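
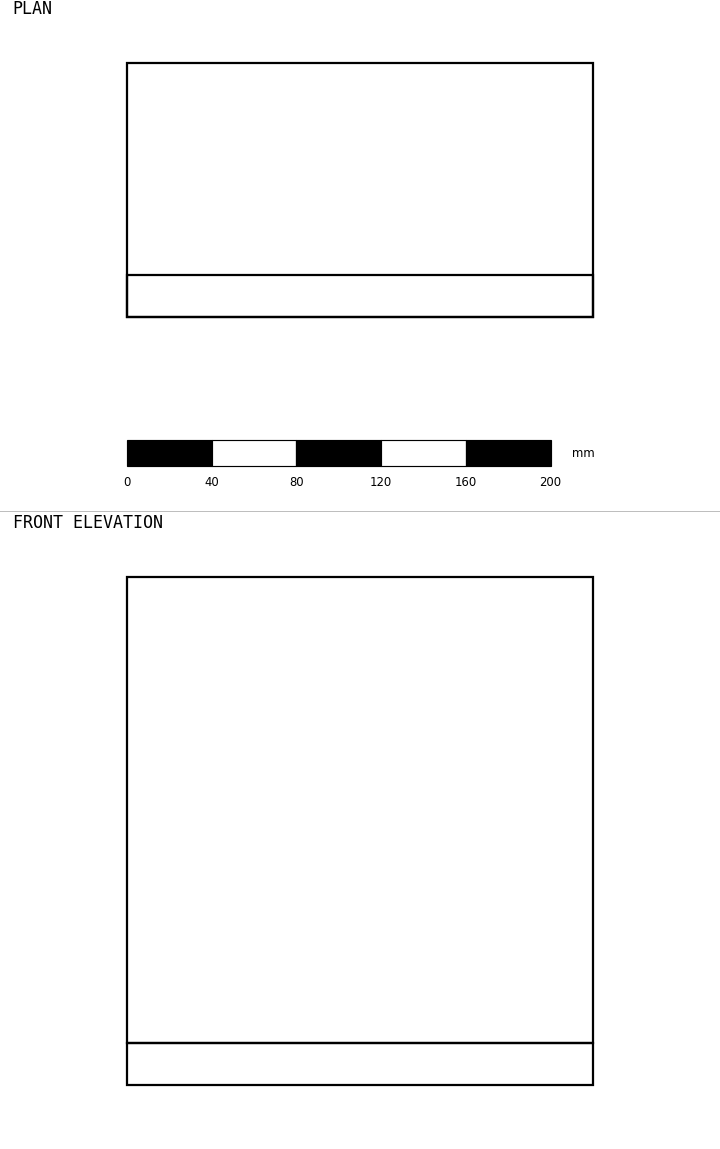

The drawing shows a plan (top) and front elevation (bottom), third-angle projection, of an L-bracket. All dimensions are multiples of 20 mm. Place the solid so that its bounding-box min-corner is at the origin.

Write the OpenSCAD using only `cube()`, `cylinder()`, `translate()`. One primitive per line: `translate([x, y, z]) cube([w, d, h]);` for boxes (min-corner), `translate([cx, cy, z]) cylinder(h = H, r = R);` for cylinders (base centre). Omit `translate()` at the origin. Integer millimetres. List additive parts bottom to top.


cube([220, 120, 20]);
translate([0, 0, 20]) cube([220, 20, 220]);


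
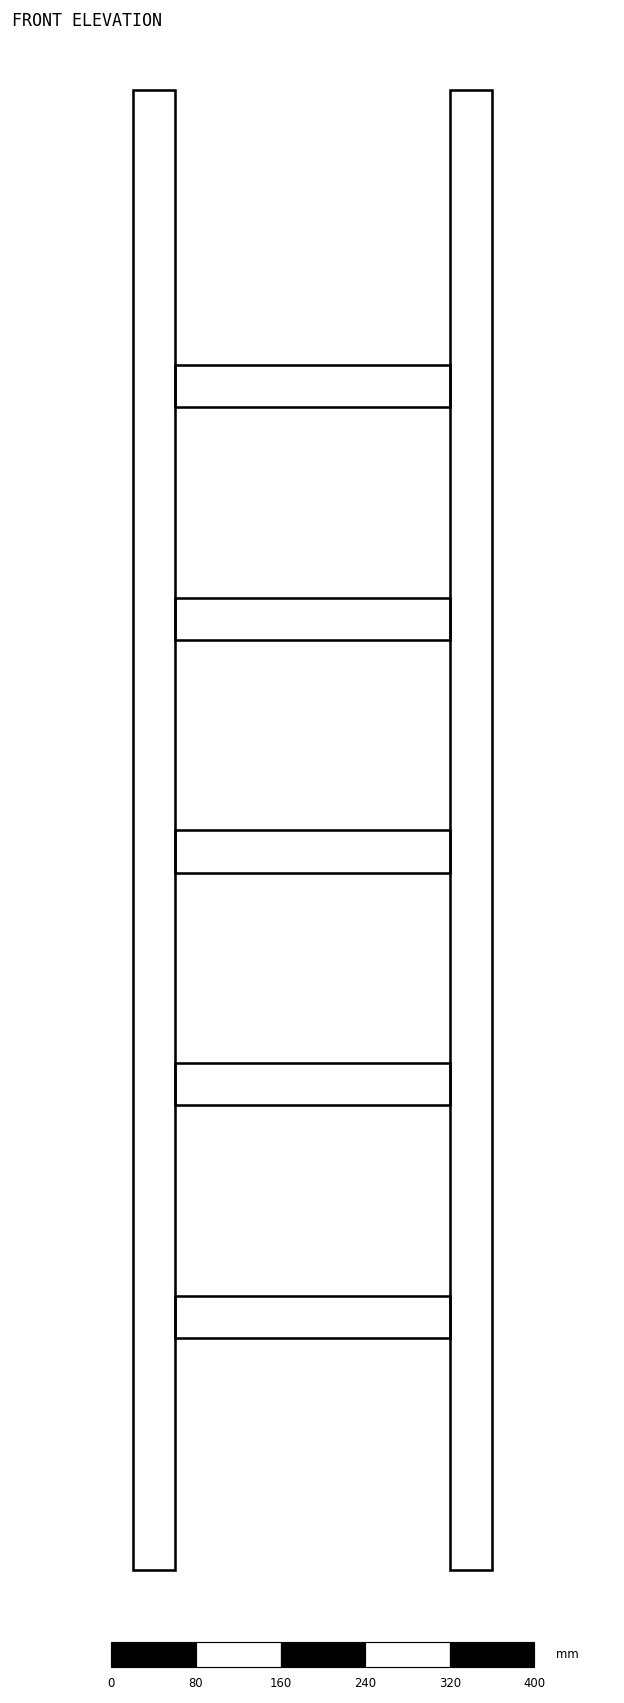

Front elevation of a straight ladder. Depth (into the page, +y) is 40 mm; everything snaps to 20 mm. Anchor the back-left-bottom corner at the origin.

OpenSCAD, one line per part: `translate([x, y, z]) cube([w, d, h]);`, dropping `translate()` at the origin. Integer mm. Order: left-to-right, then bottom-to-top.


cube([40, 40, 1400]);
translate([40, 0, 220]) cube([260, 40, 40]);
translate([40, 0, 440]) cube([260, 40, 40]);
translate([40, 0, 660]) cube([260, 40, 40]);
translate([40, 0, 880]) cube([260, 40, 40]);
translate([40, 0, 1100]) cube([260, 40, 40]);
translate([300, 0, 0]) cube([40, 40, 1400]);


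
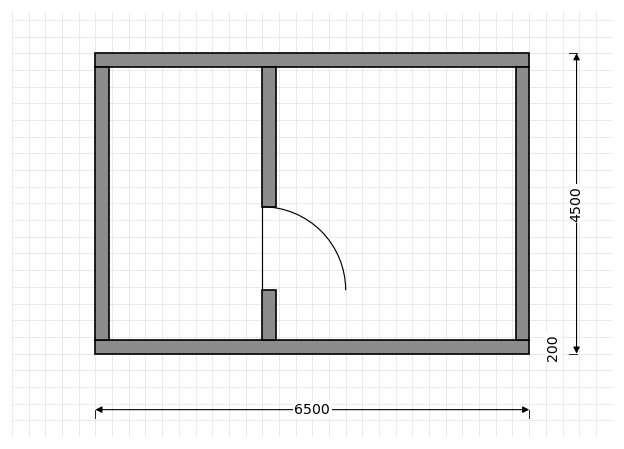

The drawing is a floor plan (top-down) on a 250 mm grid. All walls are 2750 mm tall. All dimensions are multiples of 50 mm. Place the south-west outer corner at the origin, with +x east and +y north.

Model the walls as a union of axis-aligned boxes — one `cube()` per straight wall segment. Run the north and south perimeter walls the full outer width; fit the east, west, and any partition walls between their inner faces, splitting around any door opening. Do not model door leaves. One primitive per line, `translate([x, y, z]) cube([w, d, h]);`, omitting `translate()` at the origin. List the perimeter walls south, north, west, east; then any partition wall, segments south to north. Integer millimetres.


cube([6500, 200, 2750]);
translate([0, 4300, 0]) cube([6500, 200, 2750]);
translate([0, 200, 0]) cube([200, 4100, 2750]);
translate([6300, 200, 0]) cube([200, 4100, 2750]);
translate([2500, 200, 0]) cube([200, 750, 2750]);
translate([2500, 2200, 0]) cube([200, 2100, 2750]);


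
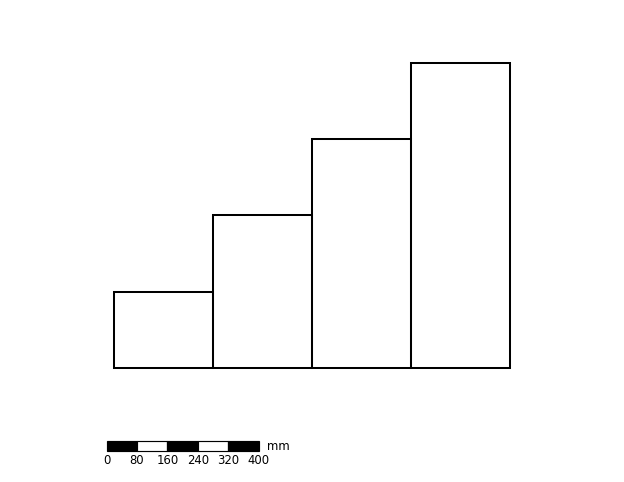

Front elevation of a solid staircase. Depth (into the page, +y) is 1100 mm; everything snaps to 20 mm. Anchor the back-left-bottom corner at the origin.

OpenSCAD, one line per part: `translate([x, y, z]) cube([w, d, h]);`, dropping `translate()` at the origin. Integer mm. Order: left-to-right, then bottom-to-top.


cube([260, 1100, 200]);
translate([260, 0, 0]) cube([260, 1100, 400]);
translate([520, 0, 0]) cube([260, 1100, 600]);
translate([780, 0, 0]) cube([260, 1100, 800]);


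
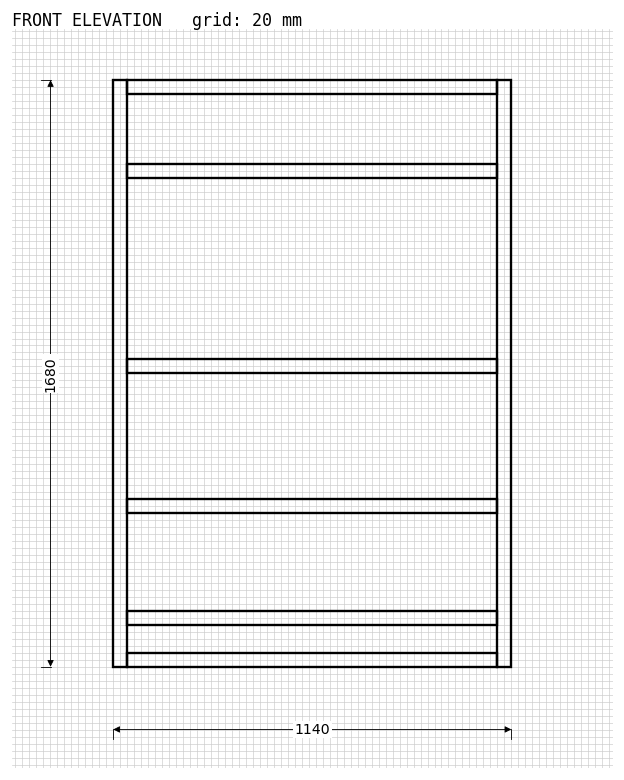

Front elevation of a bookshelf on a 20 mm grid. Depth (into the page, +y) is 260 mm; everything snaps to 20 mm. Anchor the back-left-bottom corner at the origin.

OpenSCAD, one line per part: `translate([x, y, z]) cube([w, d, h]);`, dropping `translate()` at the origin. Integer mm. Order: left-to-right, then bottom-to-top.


cube([40, 260, 1680]);
translate([40, 0, 0]) cube([1060, 260, 40]);
translate([40, 0, 120]) cube([1060, 260, 40]);
translate([40, 0, 440]) cube([1060, 260, 40]);
translate([40, 0, 840]) cube([1060, 260, 40]);
translate([40, 0, 1400]) cube([1060, 260, 40]);
translate([40, 0, 1640]) cube([1060, 260, 40]);
translate([1100, 0, 0]) cube([40, 260, 1680]);


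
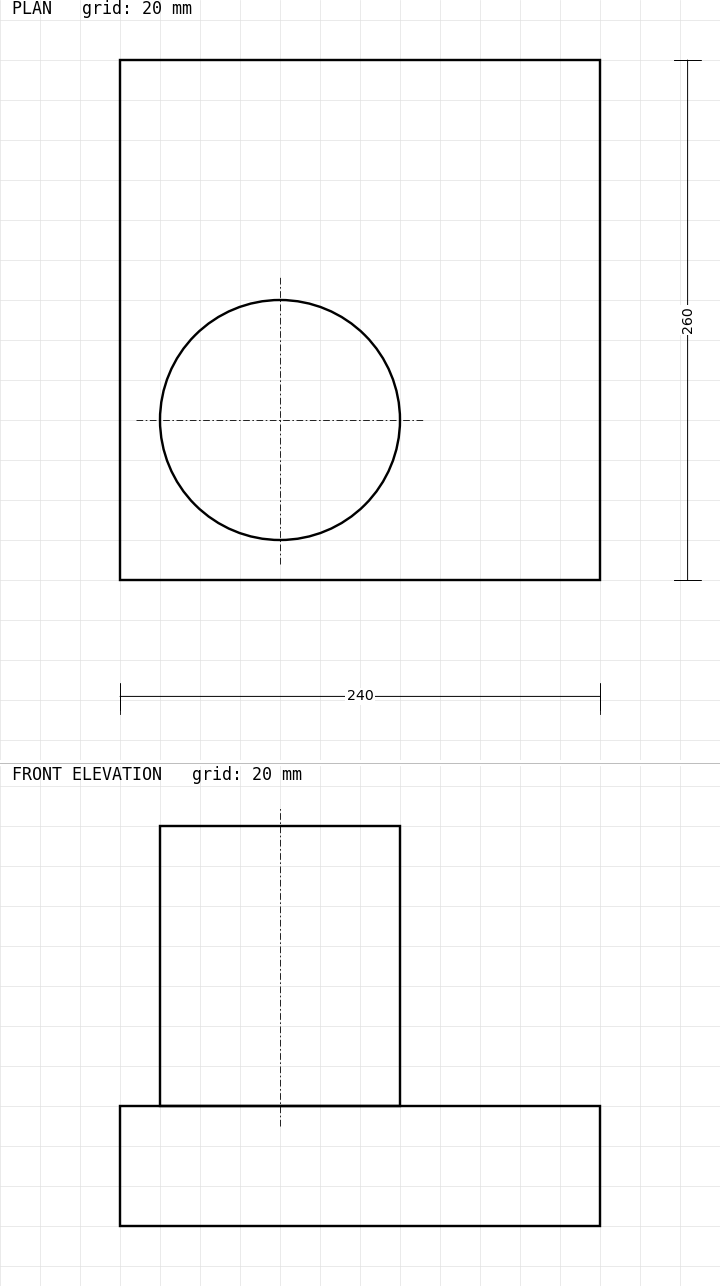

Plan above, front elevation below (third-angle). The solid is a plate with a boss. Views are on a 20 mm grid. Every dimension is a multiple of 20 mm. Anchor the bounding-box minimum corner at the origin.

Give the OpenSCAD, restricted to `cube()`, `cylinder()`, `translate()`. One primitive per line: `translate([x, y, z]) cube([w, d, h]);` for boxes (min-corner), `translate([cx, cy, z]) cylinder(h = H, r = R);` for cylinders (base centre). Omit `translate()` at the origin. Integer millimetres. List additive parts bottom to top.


cube([240, 260, 60]);
translate([80, 80, 60]) cylinder(h = 140, r = 60);


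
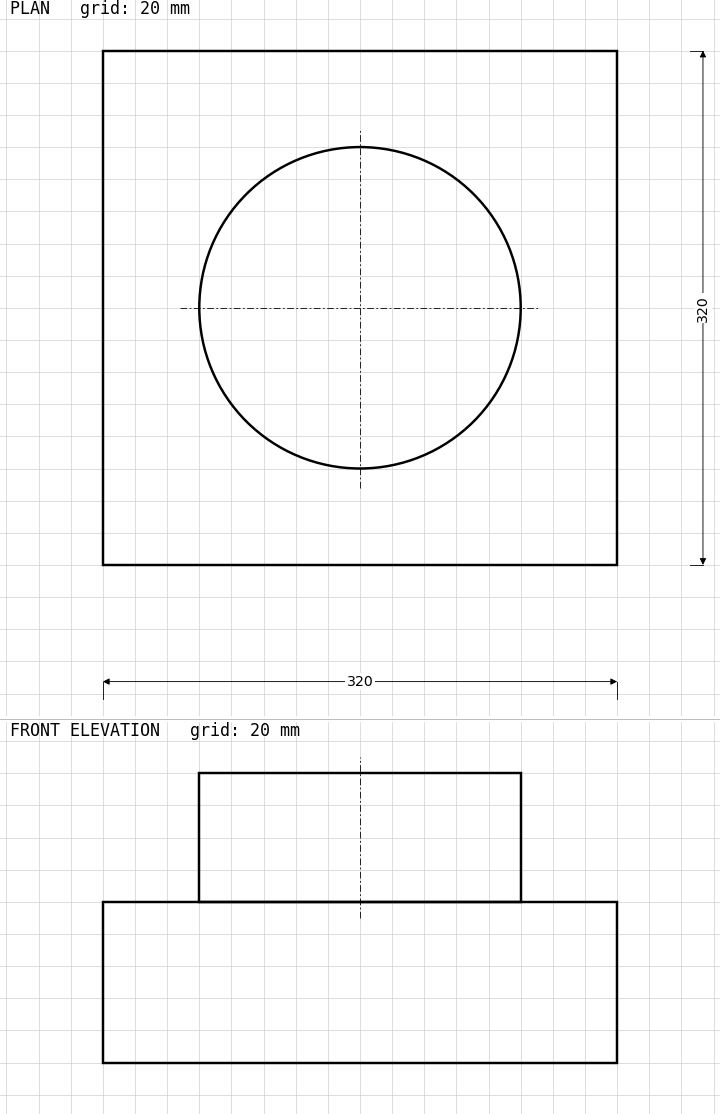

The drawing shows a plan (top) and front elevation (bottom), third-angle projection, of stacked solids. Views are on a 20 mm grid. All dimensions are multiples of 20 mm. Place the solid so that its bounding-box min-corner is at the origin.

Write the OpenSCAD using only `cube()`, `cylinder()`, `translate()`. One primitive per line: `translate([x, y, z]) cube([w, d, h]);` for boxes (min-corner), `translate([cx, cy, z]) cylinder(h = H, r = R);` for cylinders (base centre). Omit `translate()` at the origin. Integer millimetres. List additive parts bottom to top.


cube([320, 320, 100]);
translate([160, 160, 100]) cylinder(h = 80, r = 100);


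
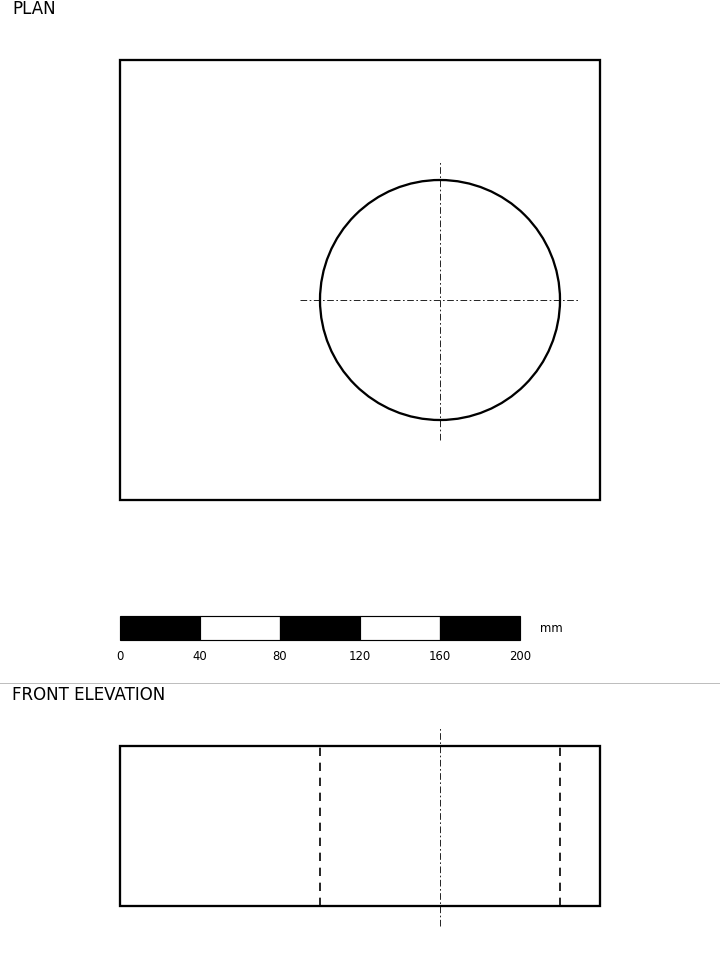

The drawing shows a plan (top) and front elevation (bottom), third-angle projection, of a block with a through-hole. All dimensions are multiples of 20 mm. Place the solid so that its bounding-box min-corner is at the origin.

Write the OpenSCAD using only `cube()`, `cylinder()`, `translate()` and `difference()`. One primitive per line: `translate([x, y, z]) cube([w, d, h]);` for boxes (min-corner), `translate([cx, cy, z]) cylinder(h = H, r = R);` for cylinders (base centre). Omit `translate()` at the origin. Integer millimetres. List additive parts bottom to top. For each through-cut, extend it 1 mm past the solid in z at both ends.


difference() {
  cube([240, 220, 80]);
  translate([160, 100, -1]) cylinder(h = 82, r = 60);
}


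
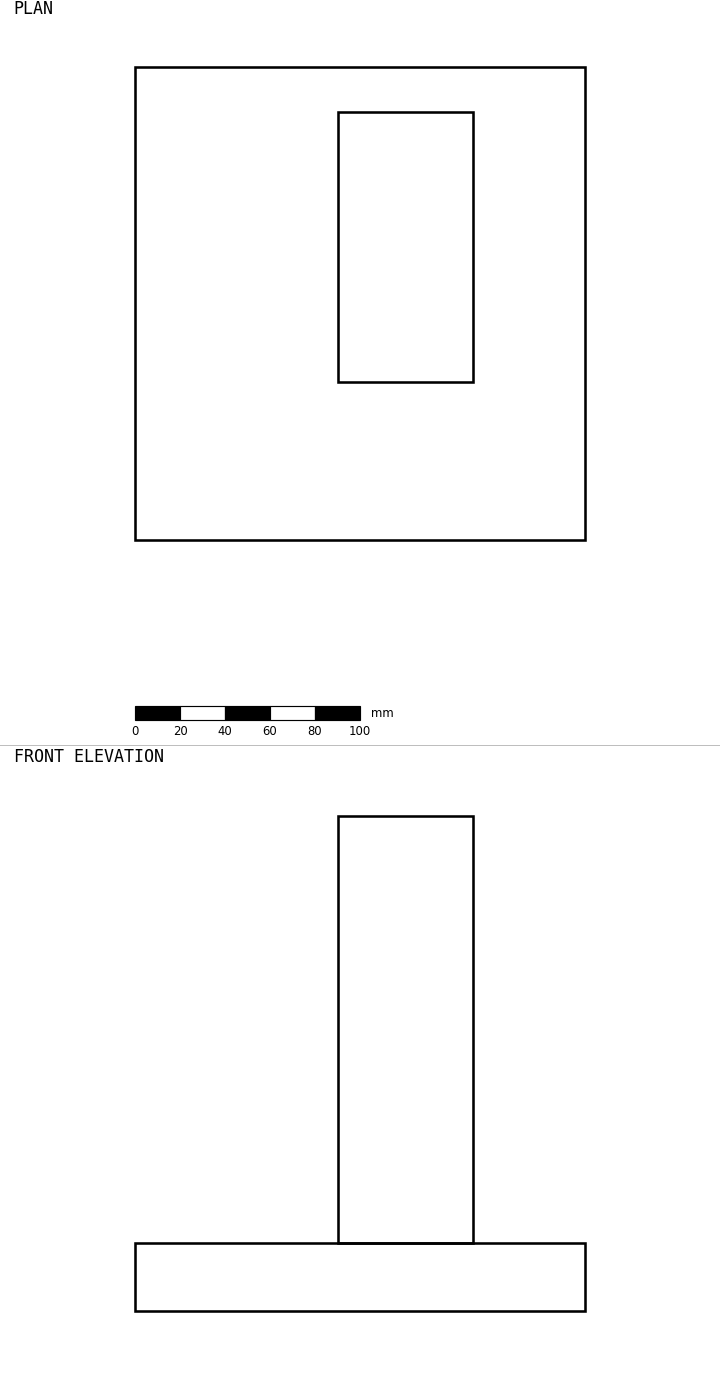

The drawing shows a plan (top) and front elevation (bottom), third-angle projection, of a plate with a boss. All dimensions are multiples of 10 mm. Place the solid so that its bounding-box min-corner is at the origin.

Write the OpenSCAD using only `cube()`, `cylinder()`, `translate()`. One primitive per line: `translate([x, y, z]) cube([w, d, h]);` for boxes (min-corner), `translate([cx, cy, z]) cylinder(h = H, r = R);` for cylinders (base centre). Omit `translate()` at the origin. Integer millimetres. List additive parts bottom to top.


cube([200, 210, 30]);
translate([90, 70, 30]) cube([60, 120, 190]);


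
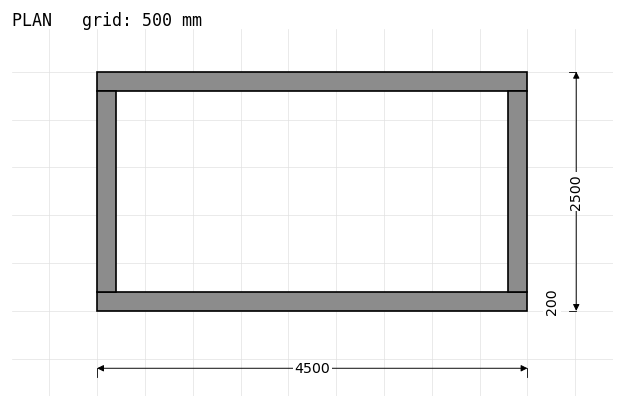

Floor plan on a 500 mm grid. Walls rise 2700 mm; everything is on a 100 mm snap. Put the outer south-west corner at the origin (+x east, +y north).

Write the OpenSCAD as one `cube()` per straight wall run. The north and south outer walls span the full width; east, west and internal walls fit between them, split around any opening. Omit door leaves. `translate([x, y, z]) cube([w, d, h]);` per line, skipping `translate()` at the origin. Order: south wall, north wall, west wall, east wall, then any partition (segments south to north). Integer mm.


cube([4500, 200, 2700]);
translate([0, 2300, 0]) cube([4500, 200, 2700]);
translate([0, 200, 0]) cube([200, 2100, 2700]);
translate([4300, 200, 0]) cube([200, 2100, 2700]);


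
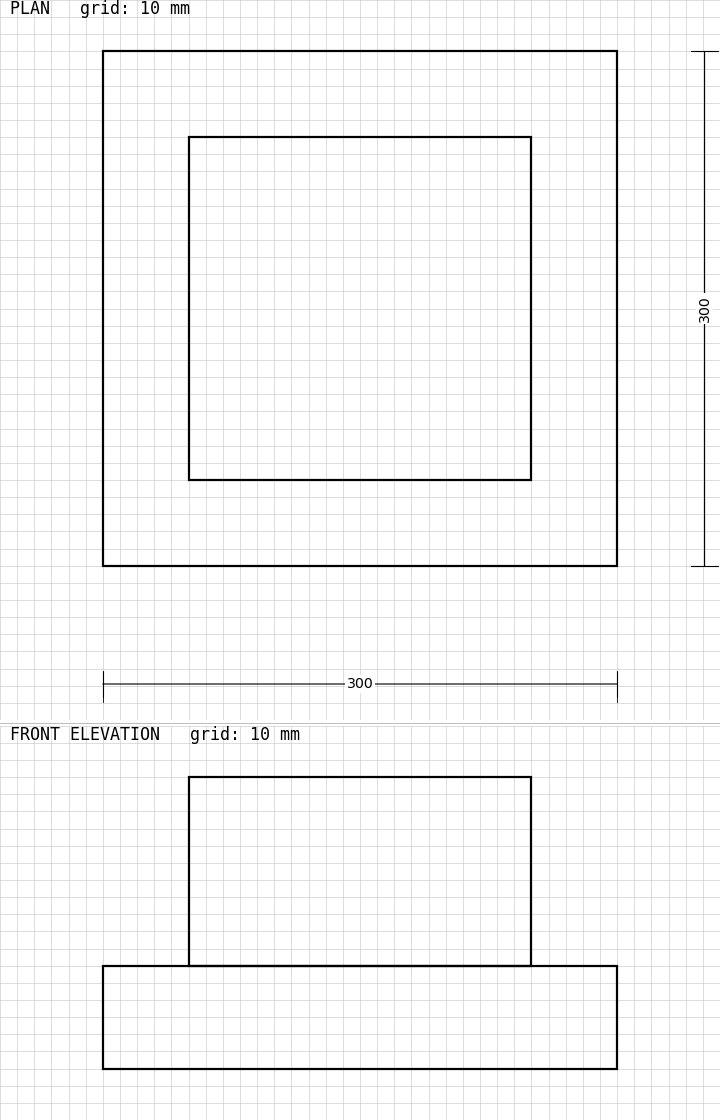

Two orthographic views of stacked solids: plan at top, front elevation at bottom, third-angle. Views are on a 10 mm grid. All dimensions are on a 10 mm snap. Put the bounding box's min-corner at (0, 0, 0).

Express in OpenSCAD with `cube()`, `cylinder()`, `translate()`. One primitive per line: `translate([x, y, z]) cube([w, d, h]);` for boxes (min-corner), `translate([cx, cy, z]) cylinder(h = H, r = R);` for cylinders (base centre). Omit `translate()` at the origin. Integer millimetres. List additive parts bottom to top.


cube([300, 300, 60]);
translate([50, 50, 60]) cube([200, 200, 110]);


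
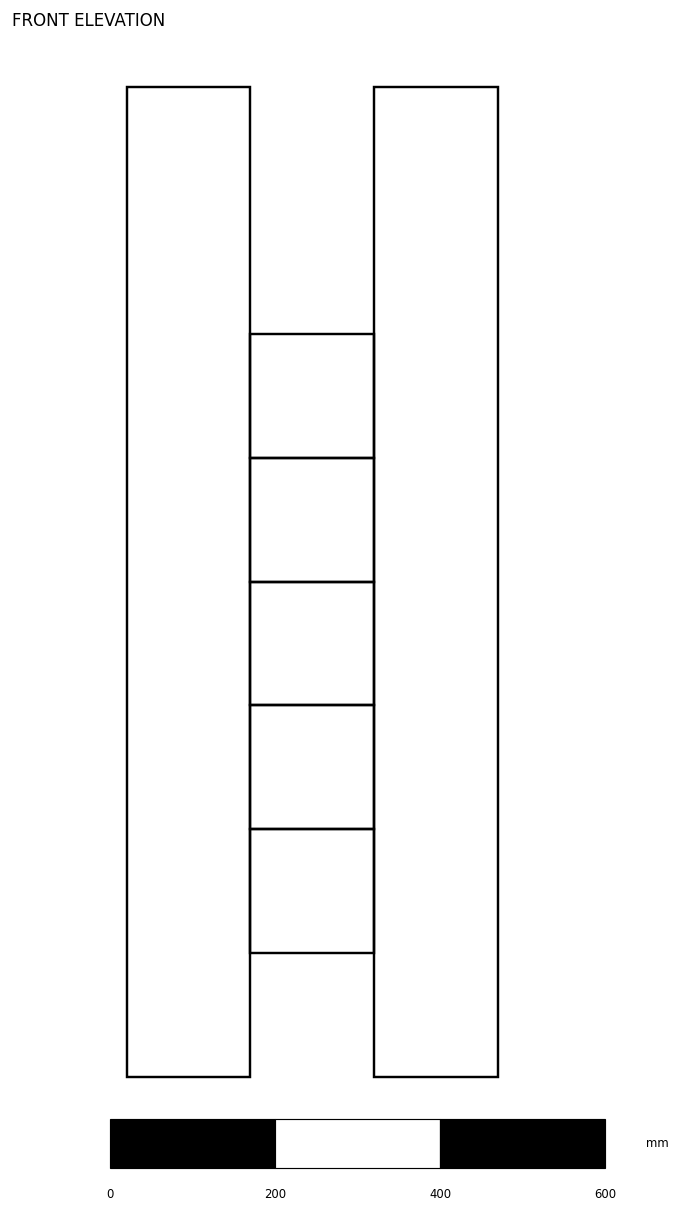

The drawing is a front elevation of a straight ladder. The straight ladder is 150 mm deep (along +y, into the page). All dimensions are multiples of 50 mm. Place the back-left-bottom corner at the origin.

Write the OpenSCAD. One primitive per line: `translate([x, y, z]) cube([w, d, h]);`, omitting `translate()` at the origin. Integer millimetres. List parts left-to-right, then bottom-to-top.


cube([150, 150, 1200]);
translate([150, 0, 150]) cube([150, 150, 150]);
translate([150, 0, 300]) cube([150, 150, 150]);
translate([150, 0, 450]) cube([150, 150, 150]);
translate([150, 0, 600]) cube([150, 150, 150]);
translate([150, 0, 750]) cube([150, 150, 150]);
translate([300, 0, 0]) cube([150, 150, 1200]);


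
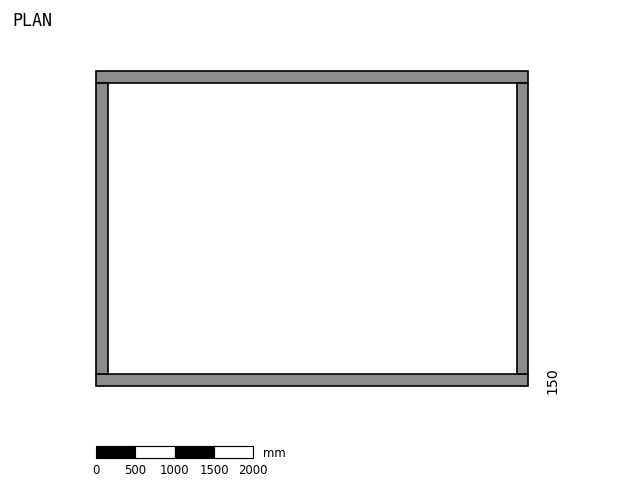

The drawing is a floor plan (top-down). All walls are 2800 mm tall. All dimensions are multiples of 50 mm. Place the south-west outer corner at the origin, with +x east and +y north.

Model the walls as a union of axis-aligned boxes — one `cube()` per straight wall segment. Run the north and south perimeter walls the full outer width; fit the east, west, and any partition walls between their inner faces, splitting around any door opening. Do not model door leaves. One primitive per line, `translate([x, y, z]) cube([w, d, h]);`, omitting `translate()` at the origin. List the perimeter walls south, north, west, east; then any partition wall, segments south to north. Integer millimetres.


cube([5500, 150, 2800]);
translate([0, 3850, 0]) cube([5500, 150, 2800]);
translate([0, 150, 0]) cube([150, 3700, 2800]);
translate([5350, 150, 0]) cube([150, 3700, 2800]);


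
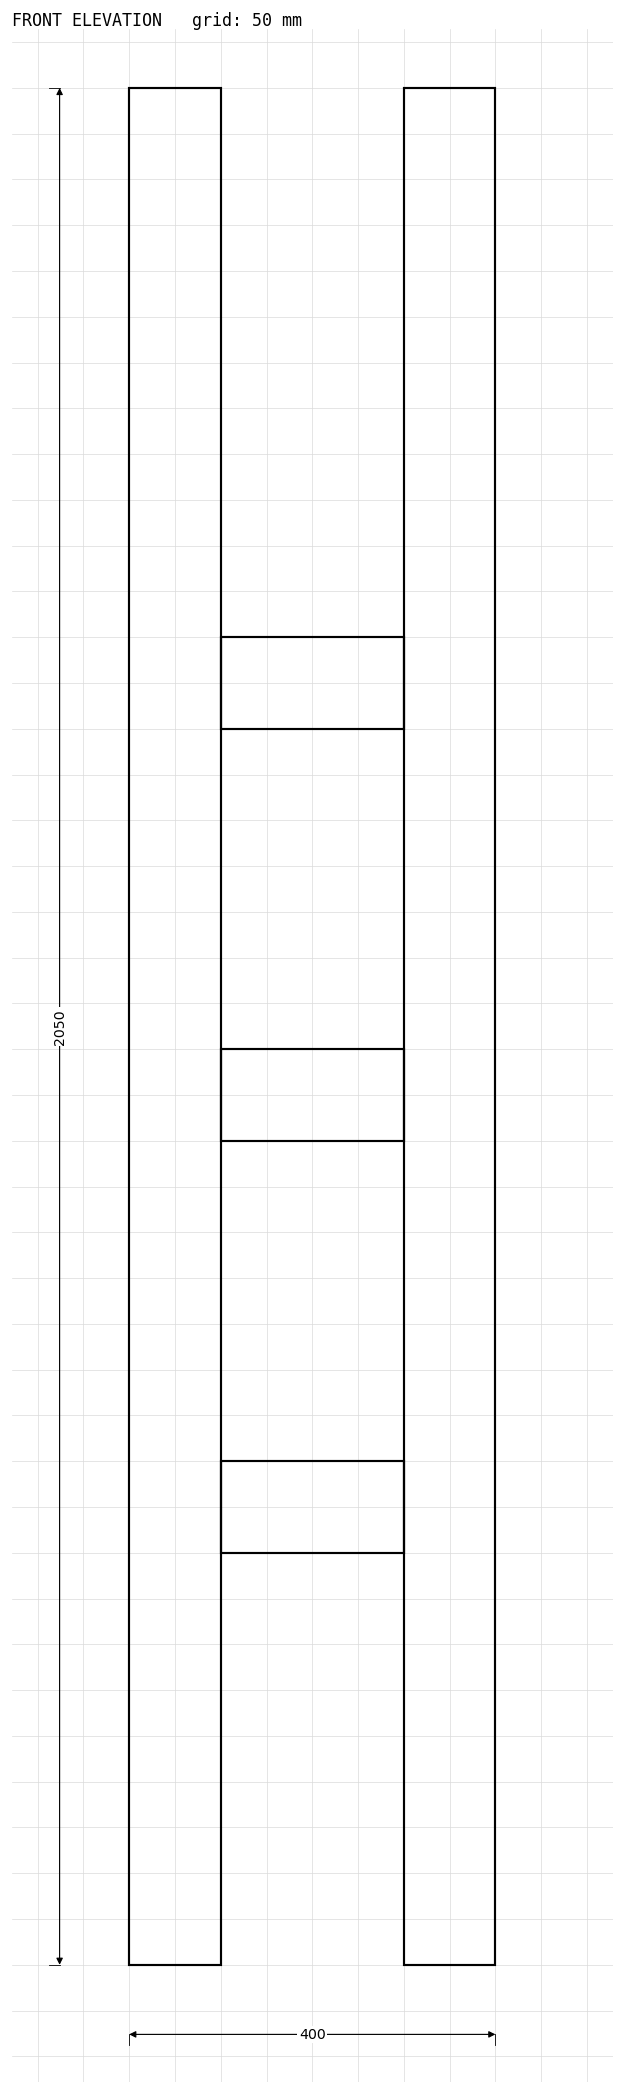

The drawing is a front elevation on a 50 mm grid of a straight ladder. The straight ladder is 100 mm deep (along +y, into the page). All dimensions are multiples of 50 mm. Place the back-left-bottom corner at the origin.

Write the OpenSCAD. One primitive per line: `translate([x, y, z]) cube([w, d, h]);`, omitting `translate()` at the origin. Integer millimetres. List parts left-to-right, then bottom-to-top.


cube([100, 100, 2050]);
translate([100, 0, 450]) cube([200, 100, 100]);
translate([100, 0, 900]) cube([200, 100, 100]);
translate([100, 0, 1350]) cube([200, 100, 100]);
translate([300, 0, 0]) cube([100, 100, 2050]);


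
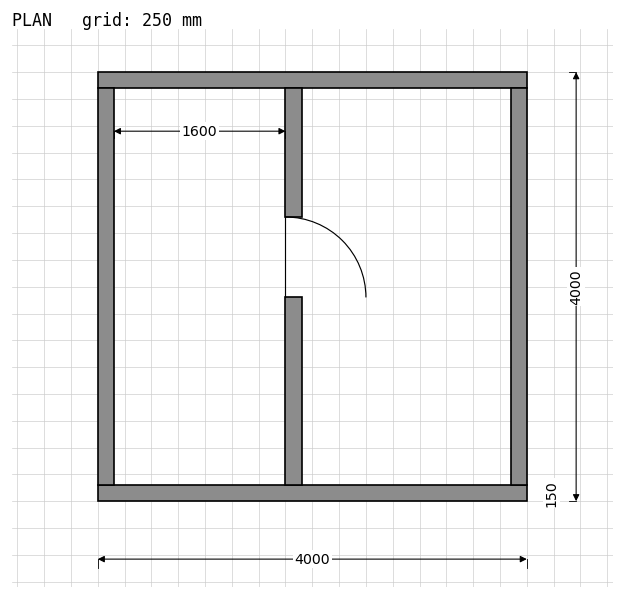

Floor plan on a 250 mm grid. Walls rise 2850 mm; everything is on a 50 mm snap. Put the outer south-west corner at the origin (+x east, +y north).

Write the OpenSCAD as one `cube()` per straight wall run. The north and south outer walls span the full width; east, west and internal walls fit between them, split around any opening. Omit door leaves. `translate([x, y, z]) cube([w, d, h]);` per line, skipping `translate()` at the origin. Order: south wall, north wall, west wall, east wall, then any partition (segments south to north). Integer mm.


cube([4000, 150, 2850]);
translate([0, 3850, 0]) cube([4000, 150, 2850]);
translate([0, 150, 0]) cube([150, 3700, 2850]);
translate([3850, 150, 0]) cube([150, 3700, 2850]);
translate([1750, 150, 0]) cube([150, 1750, 2850]);
translate([1750, 2650, 0]) cube([150, 1200, 2850]);


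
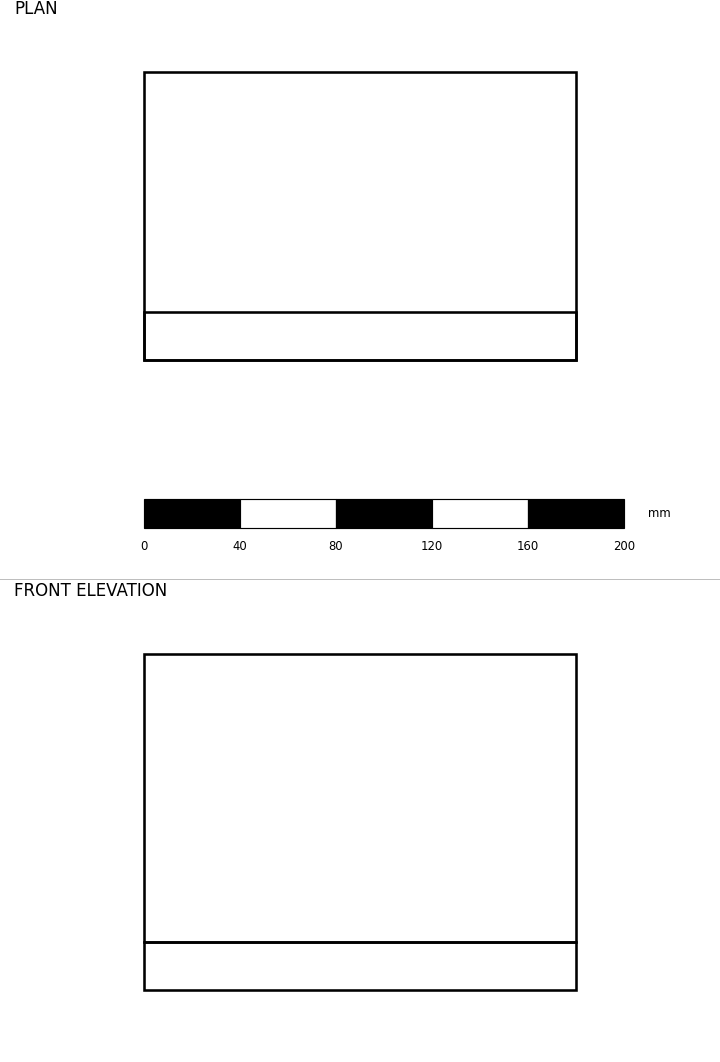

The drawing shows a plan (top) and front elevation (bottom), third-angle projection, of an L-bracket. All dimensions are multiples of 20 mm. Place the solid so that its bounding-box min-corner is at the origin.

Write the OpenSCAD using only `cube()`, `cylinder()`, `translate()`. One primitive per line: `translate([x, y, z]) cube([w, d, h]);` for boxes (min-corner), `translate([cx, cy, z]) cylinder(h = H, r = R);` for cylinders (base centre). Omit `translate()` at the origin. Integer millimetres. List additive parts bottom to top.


cube([180, 120, 20]);
translate([0, 0, 20]) cube([180, 20, 120]);


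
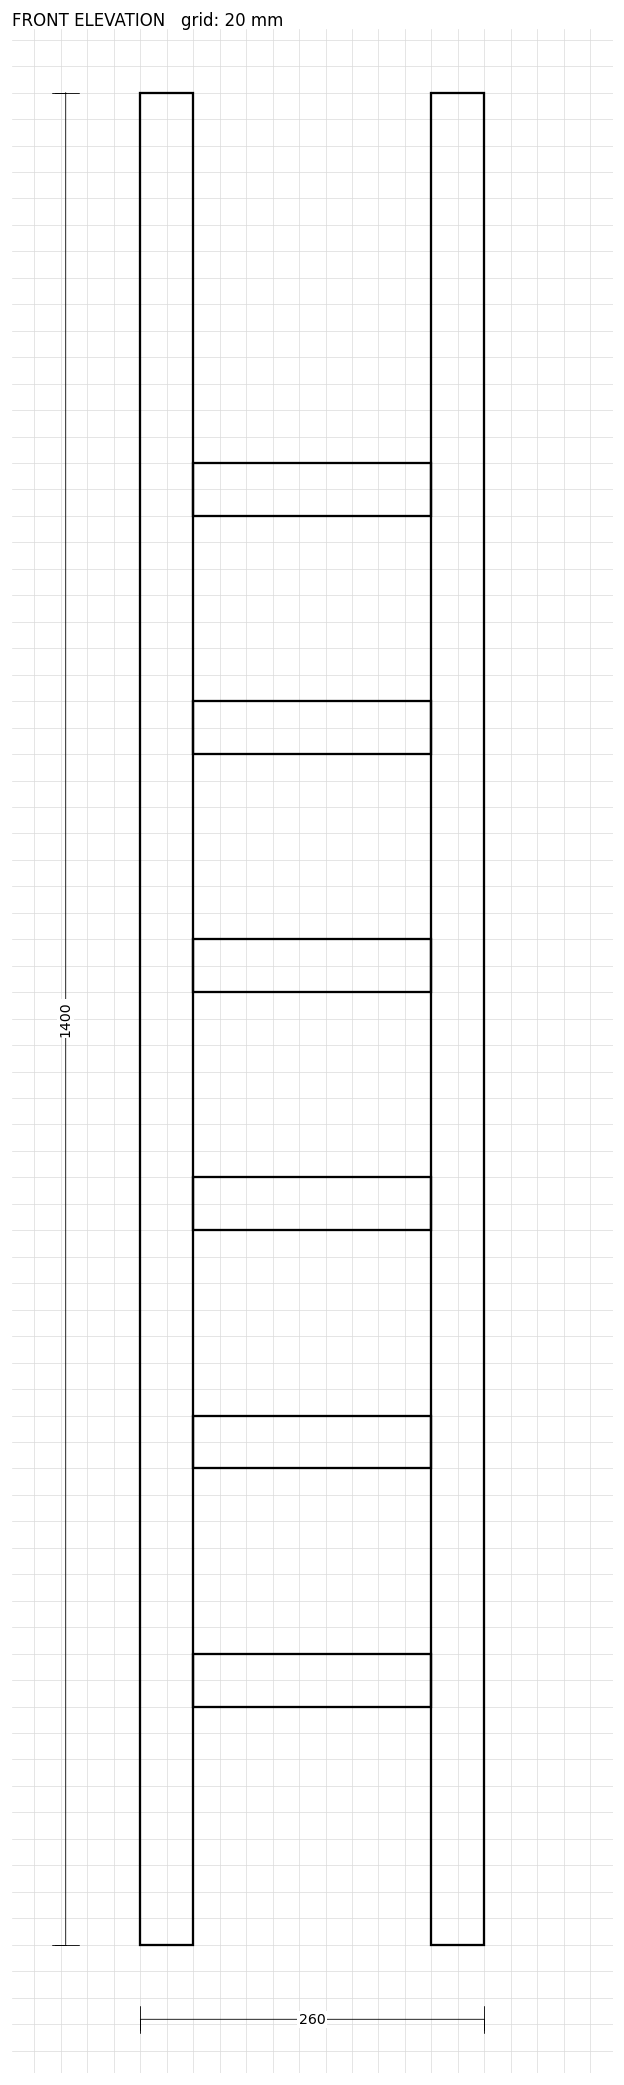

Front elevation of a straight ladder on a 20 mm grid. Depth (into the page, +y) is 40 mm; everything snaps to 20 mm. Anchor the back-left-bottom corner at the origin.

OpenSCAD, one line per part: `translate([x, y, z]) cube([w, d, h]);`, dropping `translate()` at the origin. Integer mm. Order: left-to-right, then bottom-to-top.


cube([40, 40, 1400]);
translate([40, 0, 180]) cube([180, 40, 40]);
translate([40, 0, 360]) cube([180, 40, 40]);
translate([40, 0, 540]) cube([180, 40, 40]);
translate([40, 0, 720]) cube([180, 40, 40]);
translate([40, 0, 900]) cube([180, 40, 40]);
translate([40, 0, 1080]) cube([180, 40, 40]);
translate([220, 0, 0]) cube([40, 40, 1400]);


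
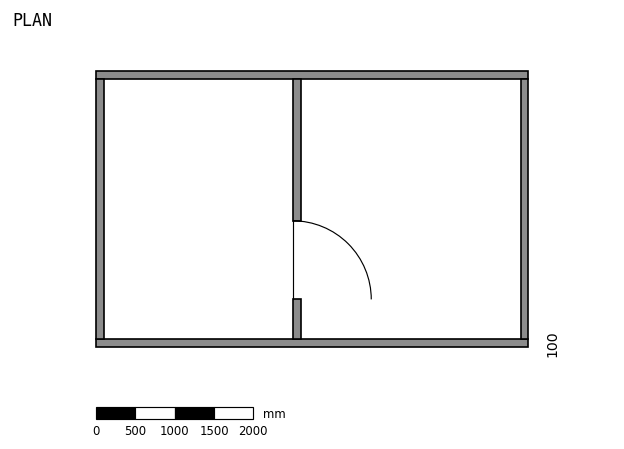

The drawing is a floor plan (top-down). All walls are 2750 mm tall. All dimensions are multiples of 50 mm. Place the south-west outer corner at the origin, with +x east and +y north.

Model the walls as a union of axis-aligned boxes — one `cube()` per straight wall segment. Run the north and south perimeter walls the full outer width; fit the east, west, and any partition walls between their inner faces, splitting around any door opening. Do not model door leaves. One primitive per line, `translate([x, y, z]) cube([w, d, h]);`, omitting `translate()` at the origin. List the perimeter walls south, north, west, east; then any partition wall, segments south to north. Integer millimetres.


cube([5500, 100, 2750]);
translate([0, 3400, 0]) cube([5500, 100, 2750]);
translate([0, 100, 0]) cube([100, 3300, 2750]);
translate([5400, 100, 0]) cube([100, 3300, 2750]);
translate([2500, 100, 0]) cube([100, 500, 2750]);
translate([2500, 1600, 0]) cube([100, 1800, 2750]);


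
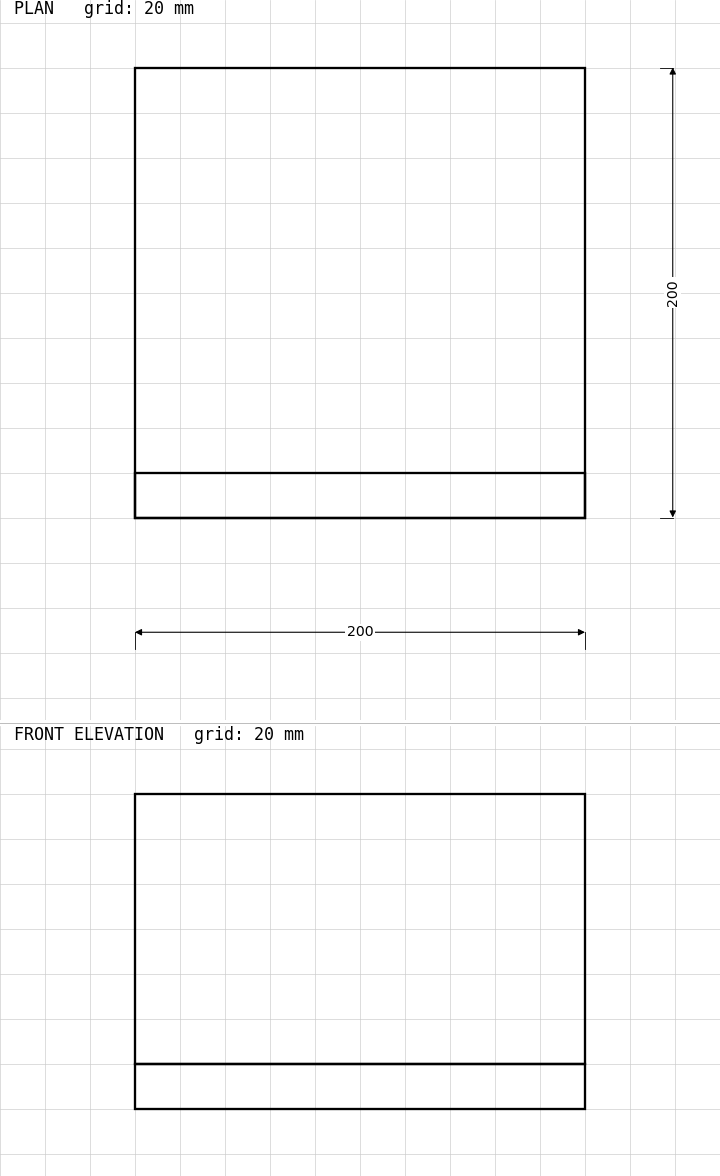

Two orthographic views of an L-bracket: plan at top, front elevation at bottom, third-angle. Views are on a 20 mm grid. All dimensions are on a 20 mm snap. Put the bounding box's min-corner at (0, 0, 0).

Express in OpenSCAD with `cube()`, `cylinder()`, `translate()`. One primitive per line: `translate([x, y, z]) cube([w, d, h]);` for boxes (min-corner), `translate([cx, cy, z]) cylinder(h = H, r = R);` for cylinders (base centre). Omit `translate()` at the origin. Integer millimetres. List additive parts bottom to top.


cube([200, 200, 20]);
translate([0, 0, 20]) cube([200, 20, 120]);


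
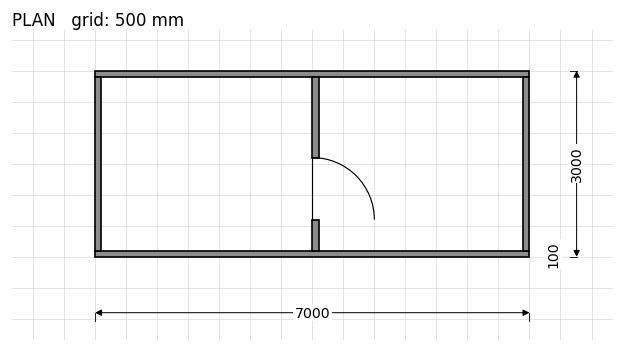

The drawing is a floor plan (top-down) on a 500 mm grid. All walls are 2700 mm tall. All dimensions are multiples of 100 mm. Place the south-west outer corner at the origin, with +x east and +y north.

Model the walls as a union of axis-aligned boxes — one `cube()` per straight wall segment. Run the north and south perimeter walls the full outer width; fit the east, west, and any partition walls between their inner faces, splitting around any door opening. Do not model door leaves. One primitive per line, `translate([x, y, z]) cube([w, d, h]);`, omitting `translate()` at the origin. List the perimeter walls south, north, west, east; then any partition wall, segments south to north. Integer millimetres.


cube([7000, 100, 2700]);
translate([0, 2900, 0]) cube([7000, 100, 2700]);
translate([0, 100, 0]) cube([100, 2800, 2700]);
translate([6900, 100, 0]) cube([100, 2800, 2700]);
translate([3500, 100, 0]) cube([100, 500, 2700]);
translate([3500, 1600, 0]) cube([100, 1300, 2700]);


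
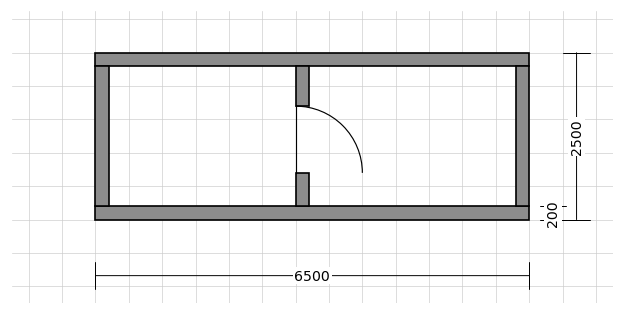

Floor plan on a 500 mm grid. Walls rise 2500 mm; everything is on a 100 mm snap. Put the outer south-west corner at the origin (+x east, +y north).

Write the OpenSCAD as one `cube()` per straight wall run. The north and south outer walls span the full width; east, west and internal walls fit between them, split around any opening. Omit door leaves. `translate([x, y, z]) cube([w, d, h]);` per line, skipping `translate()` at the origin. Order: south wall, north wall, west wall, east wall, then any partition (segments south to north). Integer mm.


cube([6500, 200, 2500]);
translate([0, 2300, 0]) cube([6500, 200, 2500]);
translate([0, 200, 0]) cube([200, 2100, 2500]);
translate([6300, 200, 0]) cube([200, 2100, 2500]);
translate([3000, 200, 0]) cube([200, 500, 2500]);
translate([3000, 1700, 0]) cube([200, 600, 2500]);


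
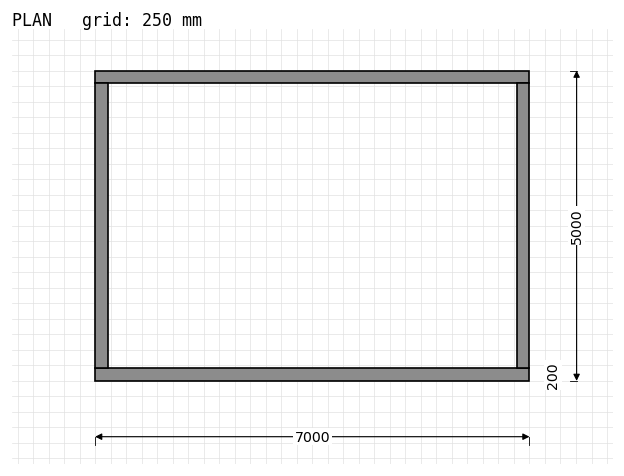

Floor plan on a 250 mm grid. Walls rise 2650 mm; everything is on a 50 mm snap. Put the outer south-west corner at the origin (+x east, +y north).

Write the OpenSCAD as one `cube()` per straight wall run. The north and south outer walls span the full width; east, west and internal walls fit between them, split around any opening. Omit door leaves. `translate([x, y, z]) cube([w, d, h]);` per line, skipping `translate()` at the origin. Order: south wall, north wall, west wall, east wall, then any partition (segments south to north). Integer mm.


cube([7000, 200, 2650]);
translate([0, 4800, 0]) cube([7000, 200, 2650]);
translate([0, 200, 0]) cube([200, 4600, 2650]);
translate([6800, 200, 0]) cube([200, 4600, 2650]);


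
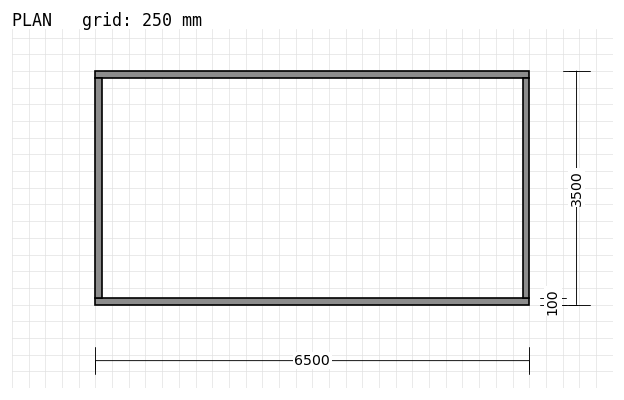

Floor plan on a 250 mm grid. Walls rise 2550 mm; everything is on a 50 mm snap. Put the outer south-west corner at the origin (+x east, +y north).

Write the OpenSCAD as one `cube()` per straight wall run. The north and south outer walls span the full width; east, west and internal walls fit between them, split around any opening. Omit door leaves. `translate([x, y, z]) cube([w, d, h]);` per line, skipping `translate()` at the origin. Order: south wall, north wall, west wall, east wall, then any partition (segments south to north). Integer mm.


cube([6500, 100, 2550]);
translate([0, 3400, 0]) cube([6500, 100, 2550]);
translate([0, 100, 0]) cube([100, 3300, 2550]);
translate([6400, 100, 0]) cube([100, 3300, 2550]);


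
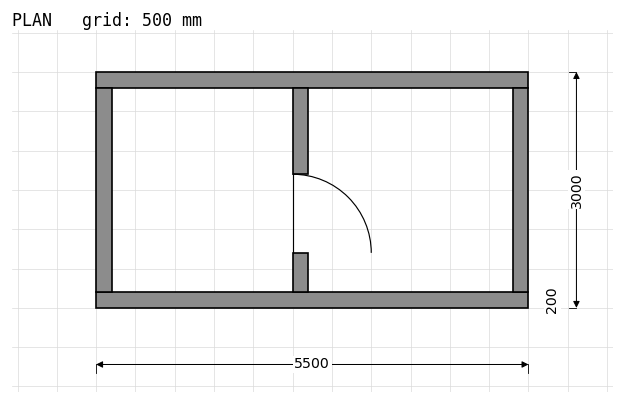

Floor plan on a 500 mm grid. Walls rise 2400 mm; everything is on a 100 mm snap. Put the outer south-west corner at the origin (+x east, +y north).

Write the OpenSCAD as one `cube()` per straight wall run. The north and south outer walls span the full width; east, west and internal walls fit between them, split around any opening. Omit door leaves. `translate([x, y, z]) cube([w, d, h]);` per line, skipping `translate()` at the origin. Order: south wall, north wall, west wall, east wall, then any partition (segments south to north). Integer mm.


cube([5500, 200, 2400]);
translate([0, 2800, 0]) cube([5500, 200, 2400]);
translate([0, 200, 0]) cube([200, 2600, 2400]);
translate([5300, 200, 0]) cube([200, 2600, 2400]);
translate([2500, 200, 0]) cube([200, 500, 2400]);
translate([2500, 1700, 0]) cube([200, 1100, 2400]);


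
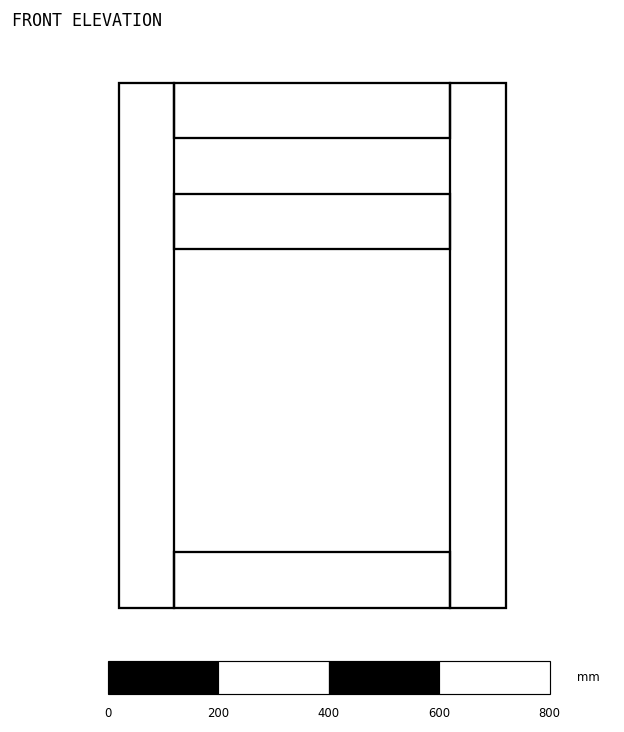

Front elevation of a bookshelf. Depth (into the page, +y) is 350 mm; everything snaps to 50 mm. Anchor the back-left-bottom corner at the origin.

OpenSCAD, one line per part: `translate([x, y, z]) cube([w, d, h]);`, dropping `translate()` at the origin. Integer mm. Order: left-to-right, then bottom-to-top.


cube([100, 350, 950]);
translate([100, 0, 0]) cube([500, 350, 100]);
translate([100, 0, 650]) cube([500, 350, 100]);
translate([100, 0, 850]) cube([500, 350, 100]);
translate([600, 0, 0]) cube([100, 350, 950]);


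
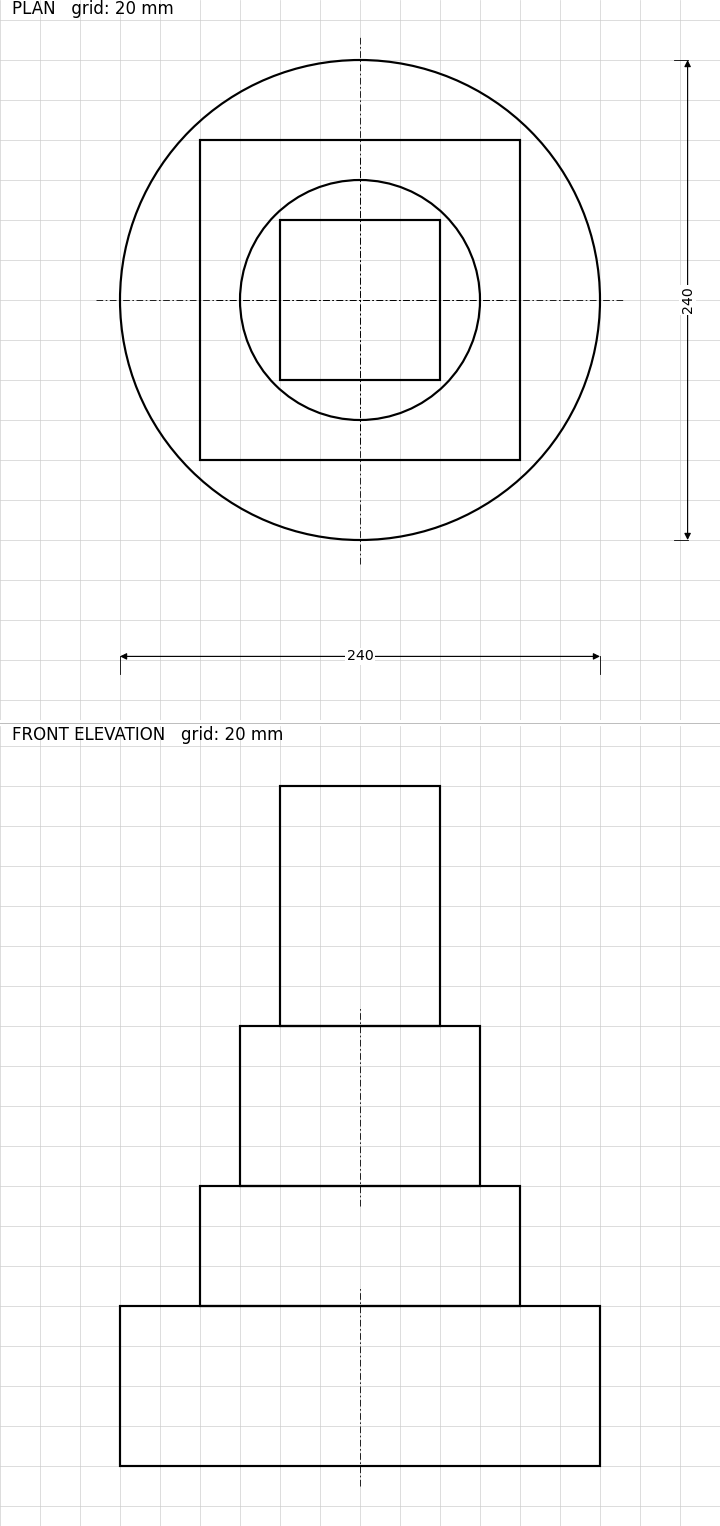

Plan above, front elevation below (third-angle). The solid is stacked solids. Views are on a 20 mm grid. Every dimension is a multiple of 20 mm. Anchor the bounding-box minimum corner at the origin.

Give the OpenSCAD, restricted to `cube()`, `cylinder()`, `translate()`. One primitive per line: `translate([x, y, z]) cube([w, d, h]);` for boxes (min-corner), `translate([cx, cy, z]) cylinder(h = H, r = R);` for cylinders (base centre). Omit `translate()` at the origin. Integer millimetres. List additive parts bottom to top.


translate([120, 120, 0]) cylinder(h = 80, r = 120);
translate([40, 40, 80]) cube([160, 160, 60]);
translate([120, 120, 140]) cylinder(h = 80, r = 60);
translate([80, 80, 220]) cube([80, 80, 120]);


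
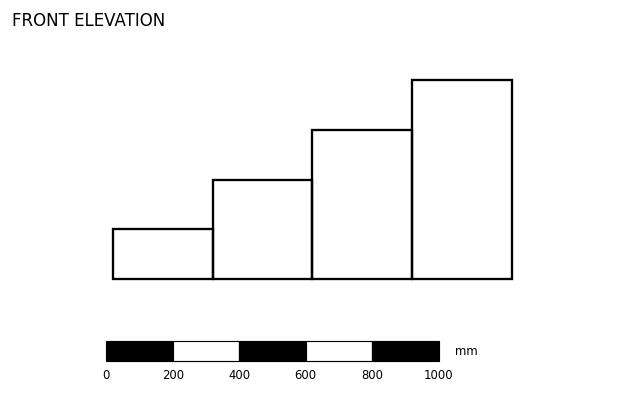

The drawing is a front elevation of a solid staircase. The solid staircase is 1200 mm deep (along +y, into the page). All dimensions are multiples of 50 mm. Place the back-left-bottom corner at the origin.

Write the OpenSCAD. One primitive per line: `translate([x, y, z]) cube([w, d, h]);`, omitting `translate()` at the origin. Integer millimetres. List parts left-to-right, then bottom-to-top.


cube([300, 1200, 150]);
translate([300, 0, 0]) cube([300, 1200, 300]);
translate([600, 0, 0]) cube([300, 1200, 450]);
translate([900, 0, 0]) cube([300, 1200, 600]);


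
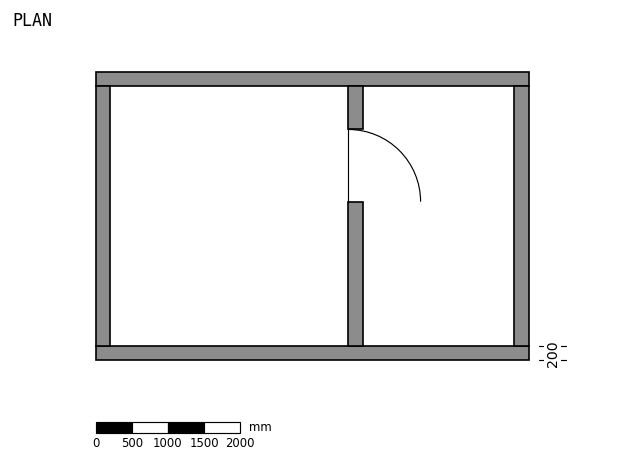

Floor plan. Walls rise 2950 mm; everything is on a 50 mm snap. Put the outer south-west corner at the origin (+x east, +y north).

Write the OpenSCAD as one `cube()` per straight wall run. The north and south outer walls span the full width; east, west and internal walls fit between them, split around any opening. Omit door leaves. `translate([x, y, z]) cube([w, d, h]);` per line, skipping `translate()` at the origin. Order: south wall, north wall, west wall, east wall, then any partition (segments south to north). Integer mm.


cube([6000, 200, 2950]);
translate([0, 3800, 0]) cube([6000, 200, 2950]);
translate([0, 200, 0]) cube([200, 3600, 2950]);
translate([5800, 200, 0]) cube([200, 3600, 2950]);
translate([3500, 200, 0]) cube([200, 2000, 2950]);
translate([3500, 3200, 0]) cube([200, 600, 2950]);


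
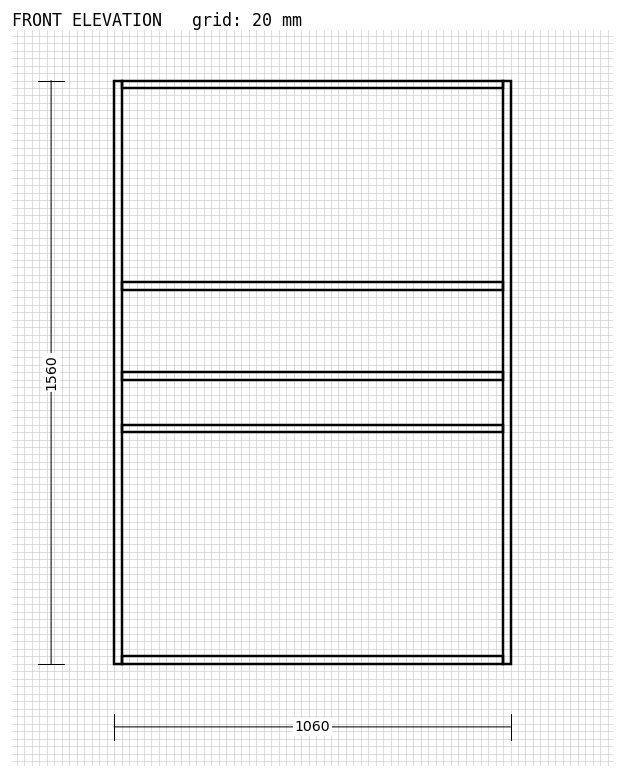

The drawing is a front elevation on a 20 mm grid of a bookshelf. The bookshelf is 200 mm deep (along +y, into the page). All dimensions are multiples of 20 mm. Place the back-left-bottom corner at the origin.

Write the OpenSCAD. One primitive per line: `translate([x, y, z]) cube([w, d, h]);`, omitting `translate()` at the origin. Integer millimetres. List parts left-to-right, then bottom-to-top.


cube([20, 200, 1560]);
translate([20, 0, 0]) cube([1020, 200, 20]);
translate([20, 0, 620]) cube([1020, 200, 20]);
translate([20, 0, 760]) cube([1020, 200, 20]);
translate([20, 0, 1000]) cube([1020, 200, 20]);
translate([20, 0, 1540]) cube([1020, 200, 20]);
translate([1040, 0, 0]) cube([20, 200, 1560]);


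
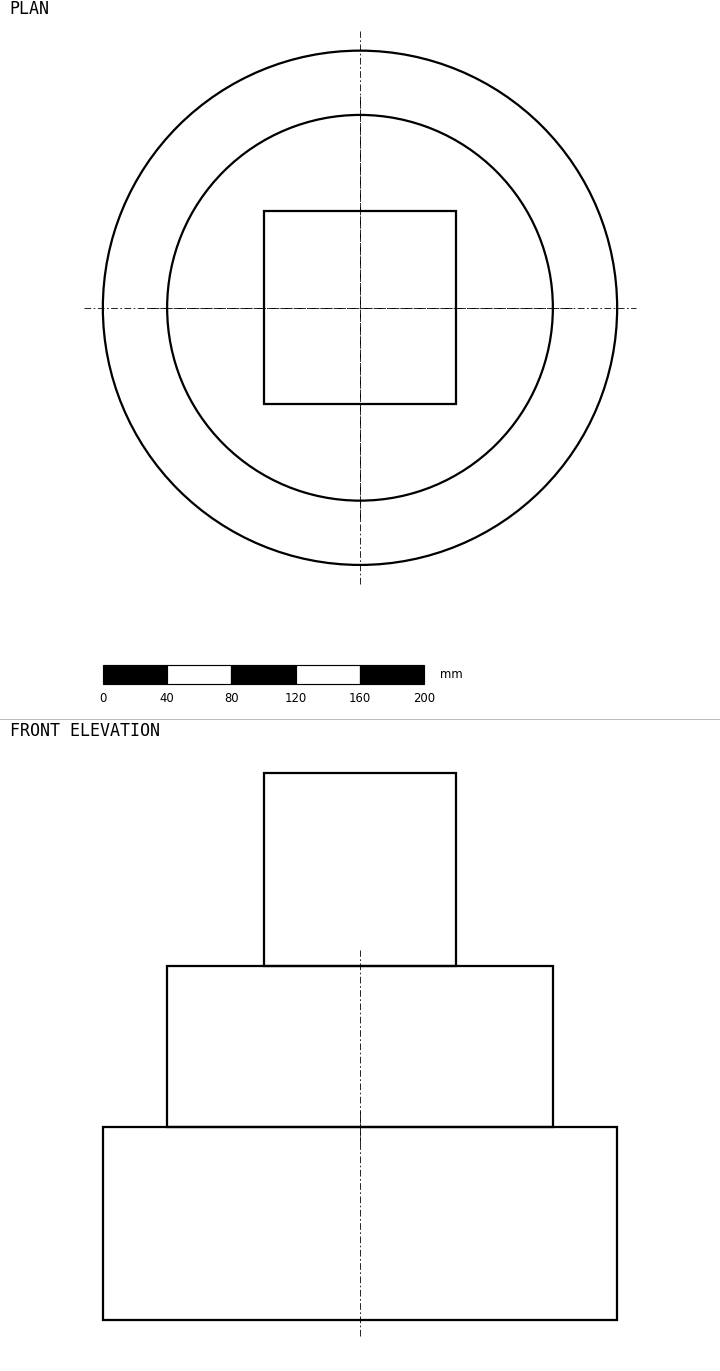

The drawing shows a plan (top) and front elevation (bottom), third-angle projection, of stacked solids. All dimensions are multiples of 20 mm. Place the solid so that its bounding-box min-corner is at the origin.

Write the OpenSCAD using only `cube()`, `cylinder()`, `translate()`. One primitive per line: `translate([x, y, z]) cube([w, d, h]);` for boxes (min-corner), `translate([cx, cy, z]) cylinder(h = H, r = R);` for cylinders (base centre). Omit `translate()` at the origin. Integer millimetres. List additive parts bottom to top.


translate([160, 160, 0]) cylinder(h = 120, r = 160);
translate([160, 160, 120]) cylinder(h = 100, r = 120);
translate([100, 100, 220]) cube([120, 120, 120]);


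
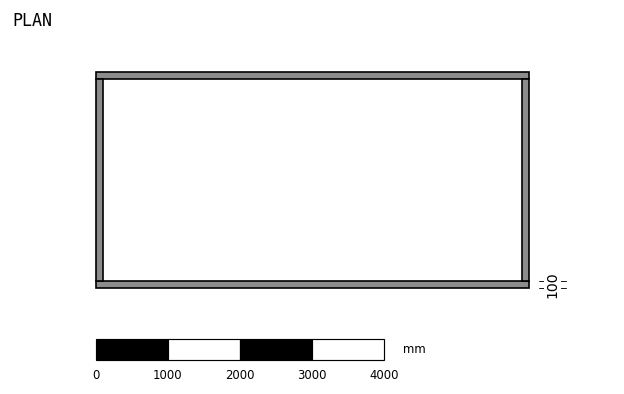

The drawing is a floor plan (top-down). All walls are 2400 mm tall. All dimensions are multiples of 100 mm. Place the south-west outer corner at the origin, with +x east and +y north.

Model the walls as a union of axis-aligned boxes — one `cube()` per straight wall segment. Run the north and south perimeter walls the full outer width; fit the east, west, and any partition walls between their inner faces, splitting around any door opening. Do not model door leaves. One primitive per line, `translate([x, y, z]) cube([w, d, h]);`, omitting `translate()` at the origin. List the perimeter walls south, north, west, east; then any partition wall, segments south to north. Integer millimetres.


cube([6000, 100, 2400]);
translate([0, 2900, 0]) cube([6000, 100, 2400]);
translate([0, 100, 0]) cube([100, 2800, 2400]);
translate([5900, 100, 0]) cube([100, 2800, 2400]);


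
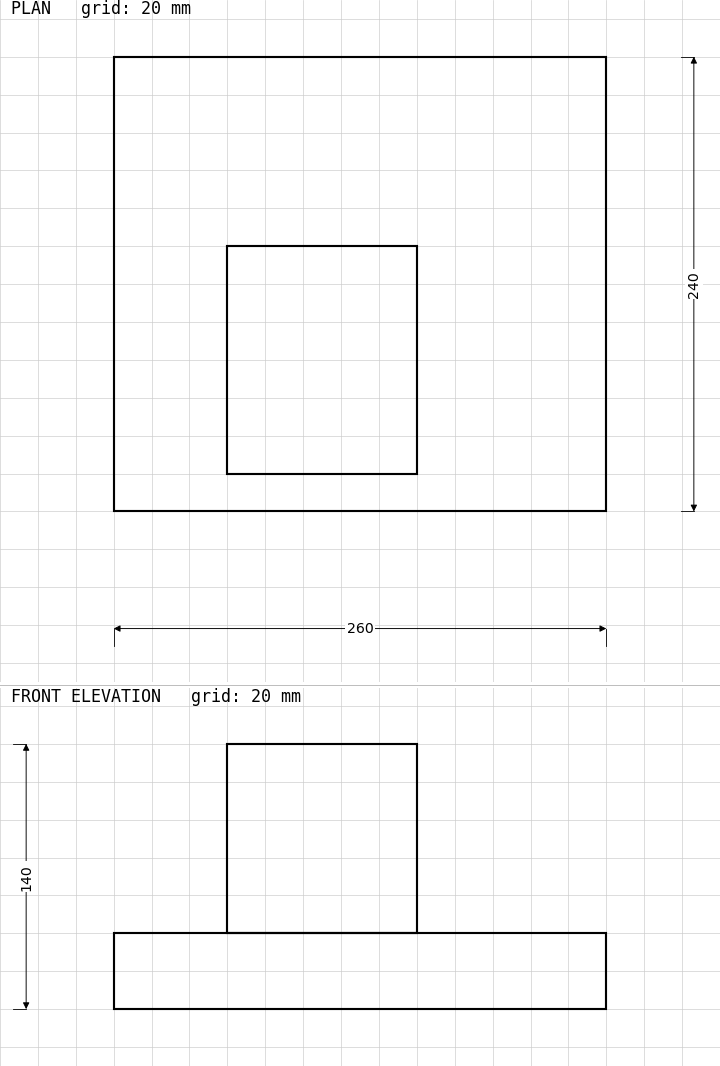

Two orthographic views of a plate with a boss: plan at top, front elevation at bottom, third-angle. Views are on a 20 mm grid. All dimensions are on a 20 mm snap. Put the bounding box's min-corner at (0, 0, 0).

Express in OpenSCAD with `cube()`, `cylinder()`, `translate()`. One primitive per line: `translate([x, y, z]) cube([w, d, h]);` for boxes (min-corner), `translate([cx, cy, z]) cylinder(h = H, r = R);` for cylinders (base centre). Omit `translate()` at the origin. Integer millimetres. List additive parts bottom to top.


cube([260, 240, 40]);
translate([60, 20, 40]) cube([100, 120, 100]);


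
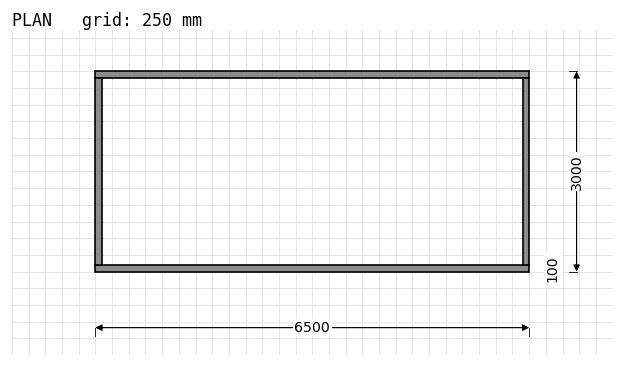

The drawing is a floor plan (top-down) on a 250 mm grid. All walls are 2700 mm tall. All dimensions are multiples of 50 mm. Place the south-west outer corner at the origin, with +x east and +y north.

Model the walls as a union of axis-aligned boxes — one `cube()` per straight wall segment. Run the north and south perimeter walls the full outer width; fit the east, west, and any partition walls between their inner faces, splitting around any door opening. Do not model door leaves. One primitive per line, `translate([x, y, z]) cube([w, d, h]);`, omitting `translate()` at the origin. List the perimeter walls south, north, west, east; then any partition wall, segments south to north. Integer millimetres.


cube([6500, 100, 2700]);
translate([0, 2900, 0]) cube([6500, 100, 2700]);
translate([0, 100, 0]) cube([100, 2800, 2700]);
translate([6400, 100, 0]) cube([100, 2800, 2700]);


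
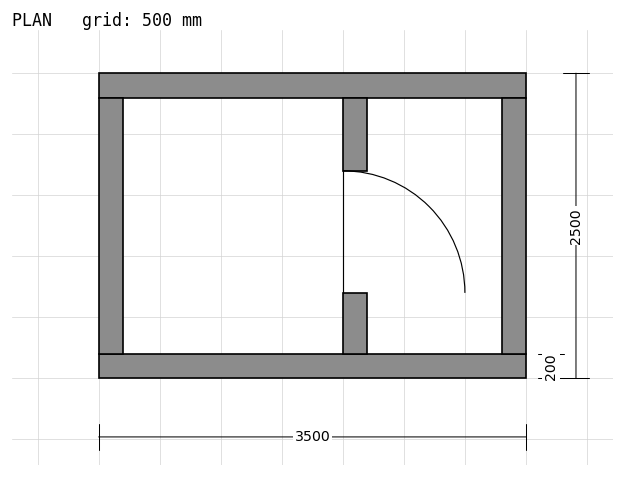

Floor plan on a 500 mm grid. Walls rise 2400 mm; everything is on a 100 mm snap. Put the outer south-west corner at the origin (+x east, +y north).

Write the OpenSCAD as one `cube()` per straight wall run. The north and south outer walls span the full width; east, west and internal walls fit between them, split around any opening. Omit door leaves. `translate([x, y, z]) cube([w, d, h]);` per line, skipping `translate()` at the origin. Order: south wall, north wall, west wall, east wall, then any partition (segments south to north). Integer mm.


cube([3500, 200, 2400]);
translate([0, 2300, 0]) cube([3500, 200, 2400]);
translate([0, 200, 0]) cube([200, 2100, 2400]);
translate([3300, 200, 0]) cube([200, 2100, 2400]);
translate([2000, 200, 0]) cube([200, 500, 2400]);
translate([2000, 1700, 0]) cube([200, 600, 2400]);


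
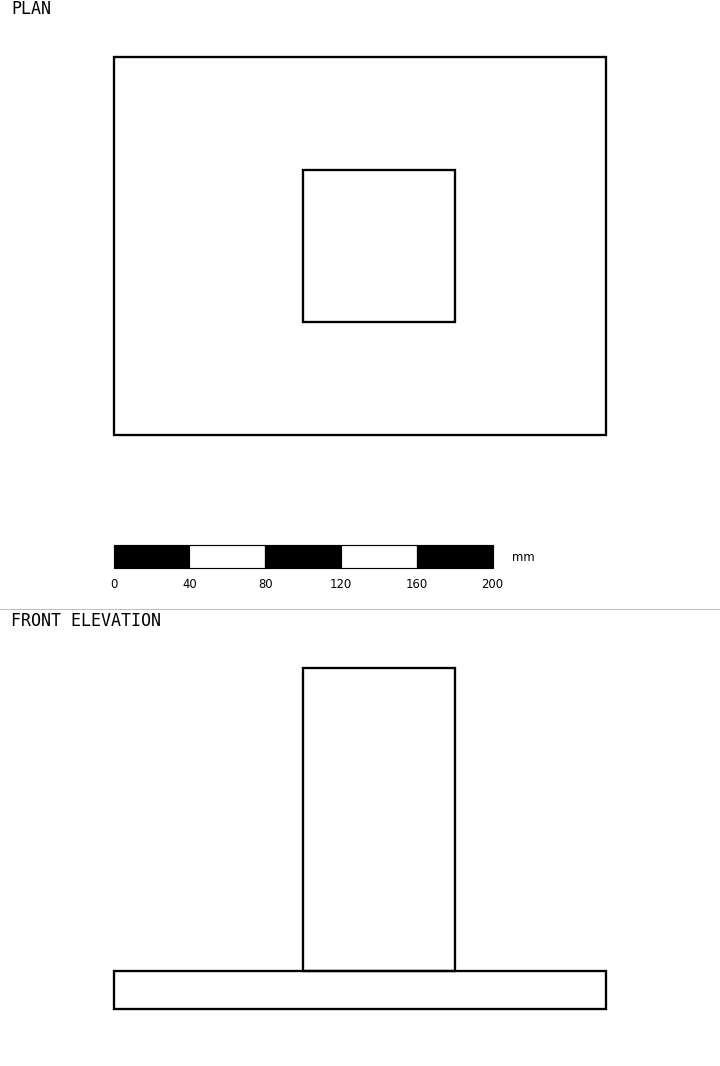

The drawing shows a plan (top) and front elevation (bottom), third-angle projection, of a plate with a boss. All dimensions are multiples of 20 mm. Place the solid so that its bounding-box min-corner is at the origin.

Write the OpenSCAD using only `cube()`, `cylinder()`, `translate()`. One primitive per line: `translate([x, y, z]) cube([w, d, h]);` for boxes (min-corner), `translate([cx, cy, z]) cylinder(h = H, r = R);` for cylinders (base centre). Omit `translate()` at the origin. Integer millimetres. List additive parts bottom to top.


cube([260, 200, 20]);
translate([100, 60, 20]) cube([80, 80, 160]);


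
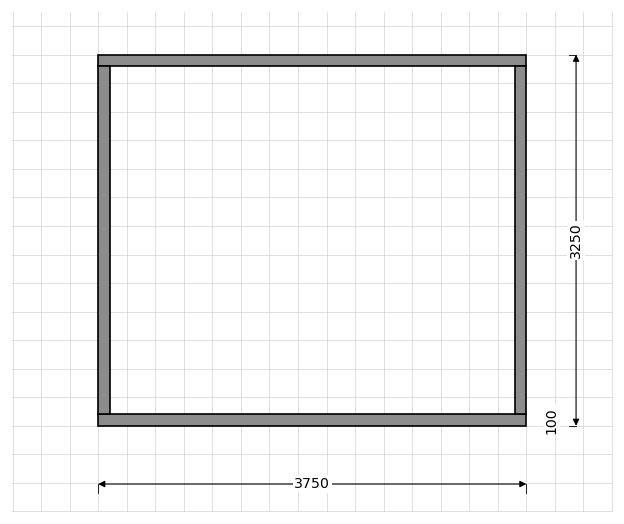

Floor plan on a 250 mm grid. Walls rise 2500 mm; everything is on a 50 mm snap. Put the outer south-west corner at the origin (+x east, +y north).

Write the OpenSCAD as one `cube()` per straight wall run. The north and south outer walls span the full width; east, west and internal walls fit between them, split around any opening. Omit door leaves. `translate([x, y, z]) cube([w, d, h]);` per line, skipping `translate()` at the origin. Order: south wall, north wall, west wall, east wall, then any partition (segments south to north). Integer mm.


cube([3750, 100, 2500]);
translate([0, 3150, 0]) cube([3750, 100, 2500]);
translate([0, 100, 0]) cube([100, 3050, 2500]);
translate([3650, 100, 0]) cube([100, 3050, 2500]);


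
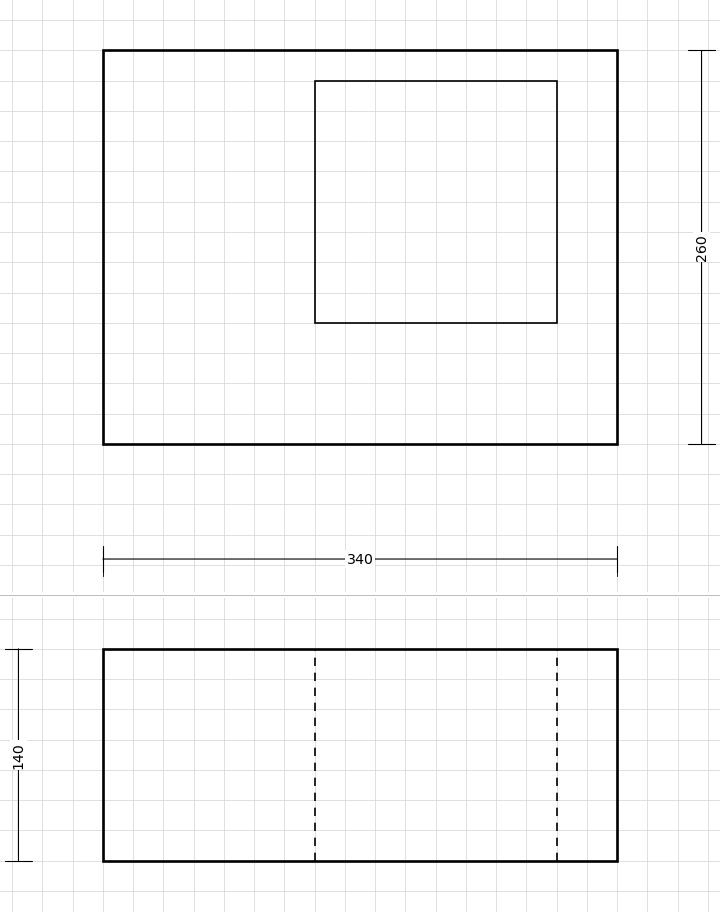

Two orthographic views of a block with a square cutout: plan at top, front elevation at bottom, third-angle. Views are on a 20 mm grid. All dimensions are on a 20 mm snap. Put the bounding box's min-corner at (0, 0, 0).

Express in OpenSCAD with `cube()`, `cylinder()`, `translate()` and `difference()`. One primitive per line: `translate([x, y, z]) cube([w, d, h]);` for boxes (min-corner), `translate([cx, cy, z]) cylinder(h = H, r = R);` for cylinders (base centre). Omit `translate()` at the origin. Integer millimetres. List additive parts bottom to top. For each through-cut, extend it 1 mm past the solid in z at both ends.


difference() {
  cube([340, 260, 140]);
  translate([140, 80, -1]) cube([160, 160, 142]);
}
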